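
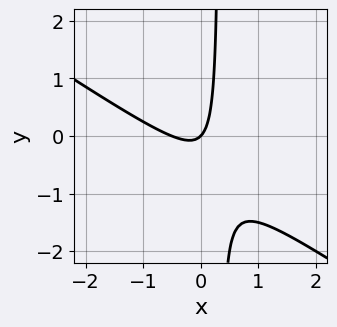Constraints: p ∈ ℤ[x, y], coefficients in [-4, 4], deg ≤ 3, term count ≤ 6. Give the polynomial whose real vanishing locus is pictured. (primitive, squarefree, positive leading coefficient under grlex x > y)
2*x^2 + 3*x*y + x - y

1. deg p = 2.
2. Against the integer gridlines: it meets the x-axis at x = 0 (among the integer gridlines); it meets the y-axis at y = 0 (among the integer gridlines).
3. Assembling these constraints gives the stated polynomial.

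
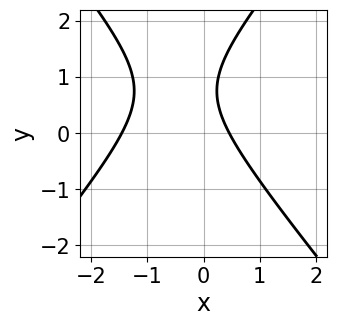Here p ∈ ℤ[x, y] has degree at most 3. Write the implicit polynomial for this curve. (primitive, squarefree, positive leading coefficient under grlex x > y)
1. Degree: a generic line meets the curve in up to 2 points, so deg p = 2.
2. Against the integer gridlines: no y-intercept at any integer in the box.
3. The integer polynomial consistent with all of this is the stated p.

3*x^2 - 2*y^2 + 3*x + 3*y - 2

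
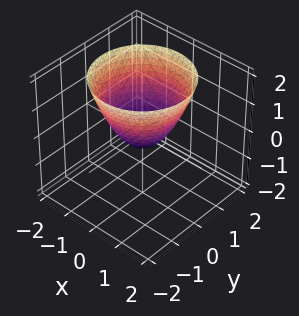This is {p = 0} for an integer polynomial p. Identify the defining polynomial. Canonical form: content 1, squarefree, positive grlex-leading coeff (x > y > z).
3*x^2 + 3*y^2 - 3*z - 1

deg p = 2. A generic line meets the surface in up to 2 points.
Symmetries: rotational symmetry about the z-axis ⇒ p depends on x, y only through x² + y².
From the axis intercepts and sections: a circular section at z = 0 has radius between 0 and 1.
The integer polynomial consistent with all of this is the stated p.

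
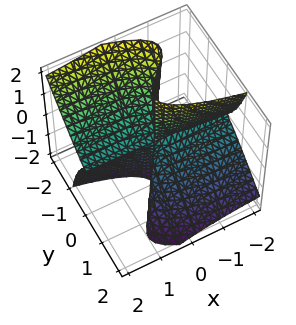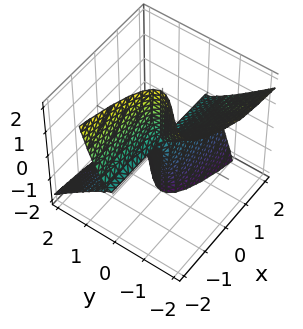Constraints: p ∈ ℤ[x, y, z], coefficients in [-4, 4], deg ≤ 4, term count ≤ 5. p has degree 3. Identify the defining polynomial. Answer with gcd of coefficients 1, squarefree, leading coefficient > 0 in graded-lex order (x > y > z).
First, degree: no degree-2 surface has this shape, so deg p = 3.
Next, from the visible intercepts: it crosses the y-axis at the gridline y = 0; the visible z-axis segment lies entirely on the surface.
Finally, putting this together gives p.

x*z^2 + 3*y^3 + 3*y^2*z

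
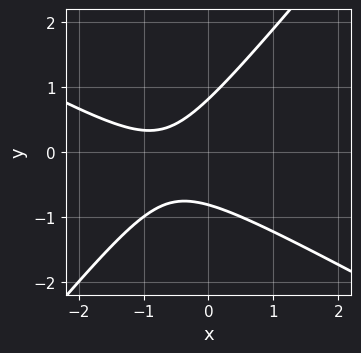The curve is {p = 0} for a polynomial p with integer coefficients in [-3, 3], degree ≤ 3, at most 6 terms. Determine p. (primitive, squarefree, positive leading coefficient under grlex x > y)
2*x^2 + 2*x*y - 3*y^2 + 3*x + 2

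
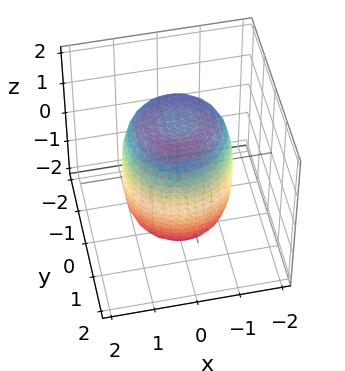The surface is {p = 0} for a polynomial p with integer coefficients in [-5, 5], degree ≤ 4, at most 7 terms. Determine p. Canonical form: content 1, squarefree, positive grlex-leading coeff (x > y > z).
1. deg p = 4. The shape is more complex than any degree-3 surface.
2. Symmetry: the z-axis is an axis of rotation, so x and y enter only as x² + y².
3. Checking where it meets the axes: a circular section at z = 1 has radius between 1 and 2.
4. These observations pin down the coefficients.

2*x^4 + 4*x^2*y^2 + 2*y^4 - 2*x^2 - 2*y^2 + z^2 - 2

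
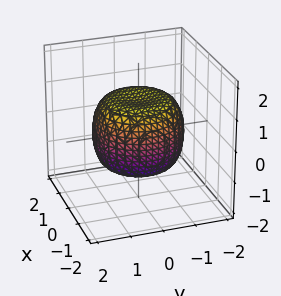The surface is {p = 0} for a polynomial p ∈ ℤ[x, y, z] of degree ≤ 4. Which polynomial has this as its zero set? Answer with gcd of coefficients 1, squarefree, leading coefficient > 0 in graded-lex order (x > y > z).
2*x^4 + 4*x^2*y^2 + 2*y^4 - 2*x^2 - 2*y^2 + 3*z^2 - 3

(a) deg p = 4.
(b) Symmetry: every cross-section ⟂ z is a circle, so x, y appear only via x² + y².
(c) Against the integer gridlines: the z-axis gridline crossings are at z ∈ {-1, 1}; a circular section at z = -1 has radius exactly 1.
(d) Solving for integer coefficients yields p as stated.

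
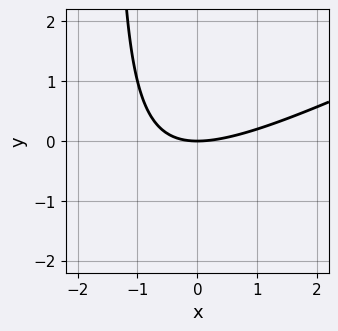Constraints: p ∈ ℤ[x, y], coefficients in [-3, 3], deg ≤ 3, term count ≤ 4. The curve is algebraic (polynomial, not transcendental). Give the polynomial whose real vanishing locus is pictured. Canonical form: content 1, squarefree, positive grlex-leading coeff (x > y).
Degree: a generic line meets the curve in up to 2 points, so deg p = 2.
Observable constraints: it crosses the x-axis at the gridline x = 0; it crosses the y-axis at the gridline y = 0.
The integer polynomial consistent with all of this is the stated p.

x^2 - 2*x*y - 3*y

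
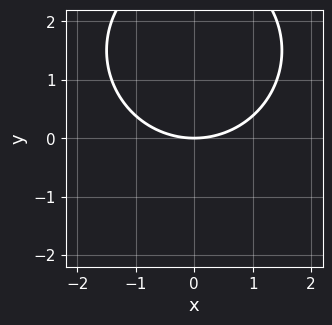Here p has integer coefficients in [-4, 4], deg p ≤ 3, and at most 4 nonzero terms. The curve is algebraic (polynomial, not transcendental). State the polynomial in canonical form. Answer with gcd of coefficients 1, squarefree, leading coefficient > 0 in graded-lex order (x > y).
x^2 + y^2 - 3*y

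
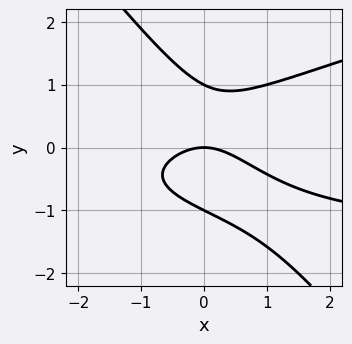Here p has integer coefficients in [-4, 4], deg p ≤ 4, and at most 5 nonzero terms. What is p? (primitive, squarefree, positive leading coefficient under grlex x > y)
deg p = 3. No degree-2 curve has this shape.
From the axis intercepts and sections: it crosses the x-axis at the gridline x = 0; the y-axis gridline crossings are at y ∈ {-1, 0, 1}.
The integer polynomial consistent with all of this is the stated p.

x^2*y - 3*x*y^2 - 3*y^3 + 2*x^2 + 3*y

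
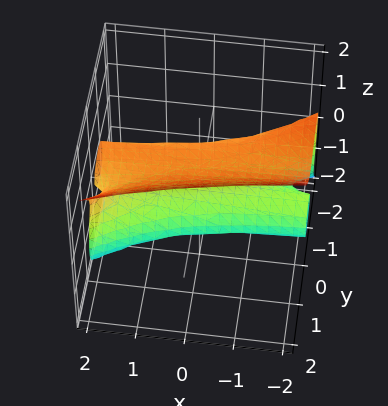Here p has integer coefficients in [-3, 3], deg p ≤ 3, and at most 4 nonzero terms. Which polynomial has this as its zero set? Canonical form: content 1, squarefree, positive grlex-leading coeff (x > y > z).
2*x*y^2 - 3*y^3 + 2*z^3 - 2*z

(a) Degree: the shape is more complex than any degree-2 surface, so deg p = 3.
(b) Checking where it meets the axes: the visible x-axis segment lies entirely on the surface; among the integer gridlines, it crosses the z-axis at z ∈ {-1, 0, 1}; it crosses the y-axis at the gridline y = 0.
(c) The integer polynomial consistent with all of this is the stated p.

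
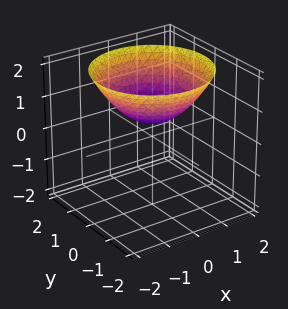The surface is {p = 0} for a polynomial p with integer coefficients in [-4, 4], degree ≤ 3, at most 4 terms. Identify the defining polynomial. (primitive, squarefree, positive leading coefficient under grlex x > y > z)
x^2 + y^2 - 2*z + 1

(a) The degree is 2 — no degree-1 surface has this shape.
(b) Symmetries: every cross-section ⟂ z is a circle, so x, y appear only via x² + y².
(c) From the visible intercepts: no x-intercept at any integer in the box; a circular section at z = 2 has radius between 1 and 2.
(d) Fitting integer coefficients to these (and the overall shape) gives p.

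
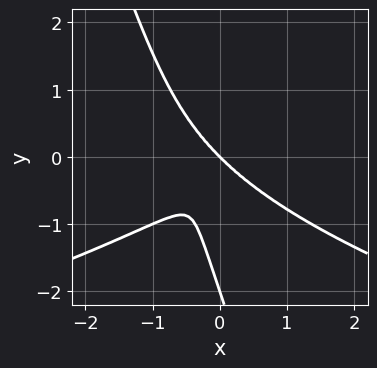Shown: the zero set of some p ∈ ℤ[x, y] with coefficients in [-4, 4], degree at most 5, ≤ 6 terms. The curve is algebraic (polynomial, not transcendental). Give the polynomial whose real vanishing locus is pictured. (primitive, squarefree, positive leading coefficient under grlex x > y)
3*x*y^3 + y^4 + 2*x^3 + 2*y^3

First, deg p = 4. A generic line meets the curve in up to 4 points.
Next, checking where it meets the axes: the y-axis gridline crossings are at y ∈ {-2, 0}; it meets the x-axis at x = 0 (among the integer gridlines).
Finally, these observations pin down the coefficients.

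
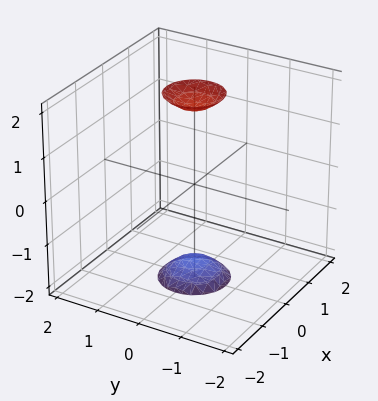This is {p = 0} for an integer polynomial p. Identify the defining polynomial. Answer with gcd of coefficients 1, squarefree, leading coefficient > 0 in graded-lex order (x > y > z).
(a) The picture has 2 separate pieces. Treating them together as one polynomial.
(b) deg p = 2. The shape is more complex than any degree-1 surface.
(c) Symmetry: the z-axis is an axis of rotation, so x and y enter only as x² + y².
(d) From the axis intercepts and sections: a circular section at z = 2 has radius between 0 and 1; it misses every integer gridline on the y-axis; no x-intercept at any integer in the box.
(e) Solving for integer coefficients yields p as stated.

3*x^2 + 3*y^2 - z^2 + 3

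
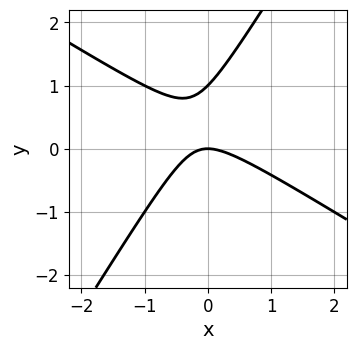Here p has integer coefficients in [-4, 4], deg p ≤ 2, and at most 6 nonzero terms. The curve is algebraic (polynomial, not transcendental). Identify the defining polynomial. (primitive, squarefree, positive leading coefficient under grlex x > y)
x^2 + x*y - y^2 + y

Degree: a generic line meets the curve in up to 2 points, so deg p = 2.
Against the integer gridlines: it meets the x-axis at x = 0 (among the integer gridlines); among the integer gridlines, it crosses the y-axis at y ∈ {0, 1}.
Matching integer coefficients to the picture gives p.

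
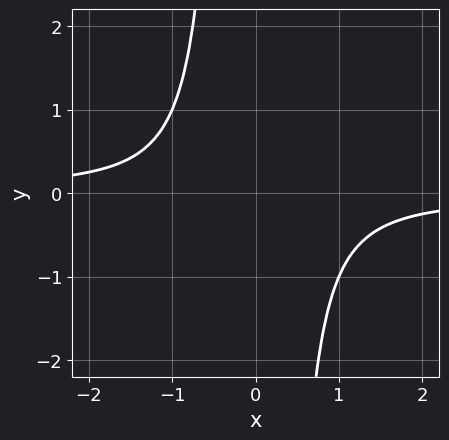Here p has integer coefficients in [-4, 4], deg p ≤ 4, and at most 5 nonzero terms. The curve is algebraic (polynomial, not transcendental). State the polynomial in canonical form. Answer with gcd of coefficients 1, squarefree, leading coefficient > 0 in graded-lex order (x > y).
3*x^3*y + x^2 + 2

First, the degree is 4 — no degree-3 curve has this shape.
Then, observable constraints: it misses every integer gridline on the x-axis; no y-intercept at any integer in the box.
Finally, fitting integer coefficients to these (and the overall shape) gives p.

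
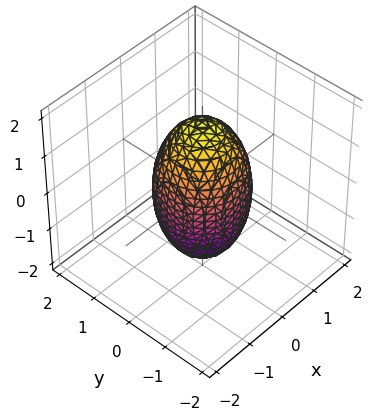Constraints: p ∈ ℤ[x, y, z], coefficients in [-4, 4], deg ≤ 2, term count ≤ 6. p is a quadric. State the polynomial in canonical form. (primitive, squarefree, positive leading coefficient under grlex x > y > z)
3*x^2 + 3*y^2 + z^2 - 3

1. deg p = 2.
2. Symmetry: the surface is invariant under rotation about z: p = q(x² + y², z); the z ↦ −z reflection is a symmetry, so z appears only in even powers.
3. From the axis intercepts and sections: a circular section at z = 1 has radius between 0 and 1; among the integer gridlines, it crosses the x-axis at x ∈ {-1, 1}; among the integer gridlines, it crosses the y-axis at y ∈ {-1, 1}.
4. Fitting integer coefficients to these (and the overall shape) gives p.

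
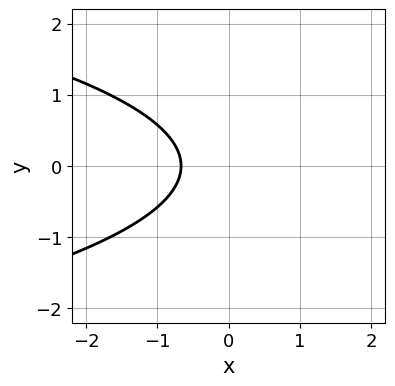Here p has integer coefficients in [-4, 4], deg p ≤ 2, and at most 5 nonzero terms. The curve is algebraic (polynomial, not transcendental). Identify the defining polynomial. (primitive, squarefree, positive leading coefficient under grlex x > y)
(a) deg p = 2.
(b) Symmetries: the y ↦ −y reflection is a symmetry, so y appears only in even powers.
(c) Checking where it meets the axes: no y-intercept at any integer in the box.
(d) Together with the visible shape, these determine p as stated.

3*y^2 + 3*x + 2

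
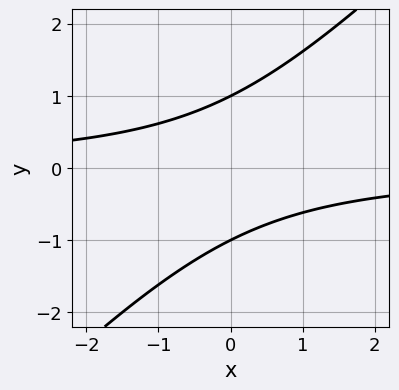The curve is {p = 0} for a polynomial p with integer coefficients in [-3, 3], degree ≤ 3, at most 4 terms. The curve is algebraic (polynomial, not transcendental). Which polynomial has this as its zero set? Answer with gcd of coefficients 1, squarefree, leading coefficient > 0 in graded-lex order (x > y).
x*y - y^2 + 1

deg p = 2.
Observable constraints: the y-axis gridline crossings are at y ∈ {-1, 1}; no x-intercept at any integer in the box.
Fitting integer coefficients to these (and the overall shape) gives p.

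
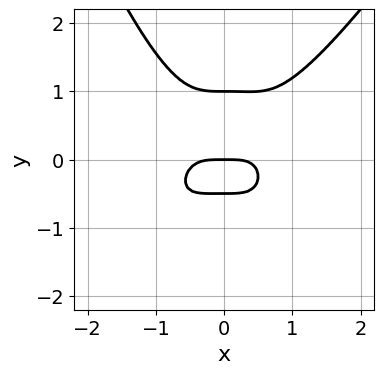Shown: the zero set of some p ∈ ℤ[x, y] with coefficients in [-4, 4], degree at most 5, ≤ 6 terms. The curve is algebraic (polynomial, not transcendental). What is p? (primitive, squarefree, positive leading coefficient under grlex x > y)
2*x^4 - x^3*y - 2*y^3 + y^2 + y

First, deg p = 4. No degree-3 curve has this shape.
Then, from the visible intercepts: it meets the x-axis at x = 0 (among the integer gridlines); the y-axis gridline crossings are at y ∈ {0, 1}.
Finally, the integer polynomial consistent with all of this is the stated p.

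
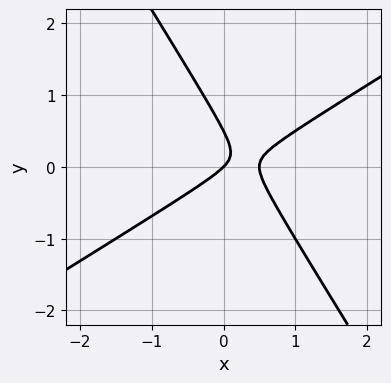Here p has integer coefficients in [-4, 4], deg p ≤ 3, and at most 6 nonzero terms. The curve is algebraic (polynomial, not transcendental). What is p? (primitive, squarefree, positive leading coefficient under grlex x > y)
2*x^2 - 2*x*y - 2*y^2 - x + y

The degree is 2 — no degree-1 curve has this shape.
Observable constraints: it meets the y-axis at y = 0 (among the integer gridlines); one x-axis crossing is at x = 0.
Matching integer coefficients to the picture gives p.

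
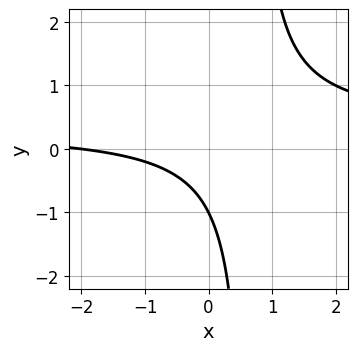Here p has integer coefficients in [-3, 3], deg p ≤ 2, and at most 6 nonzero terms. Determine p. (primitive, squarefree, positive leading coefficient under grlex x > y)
deg p = 2. A generic line meets the curve in up to 2 points.
Observable constraints: it meets the y-axis at y = -1 (among the integer gridlines); it meets the x-axis at x = -2 (among the integer gridlines).
Fitting integer coefficients to these (and the overall shape) gives p.

3*x*y - x - 2*y - 2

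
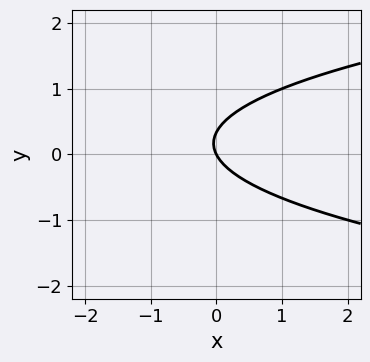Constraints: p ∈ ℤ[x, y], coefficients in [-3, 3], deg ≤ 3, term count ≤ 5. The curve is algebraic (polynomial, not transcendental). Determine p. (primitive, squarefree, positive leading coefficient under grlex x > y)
The degree is 2 — the shape is more complex than any degree-1 curve.
Observable constraints: one x-axis crossing is at x = 0; it meets the y-axis at y = 0 (among the integer gridlines).
Assembling these constraints gives the stated polynomial.

3*y^2 - 2*x - y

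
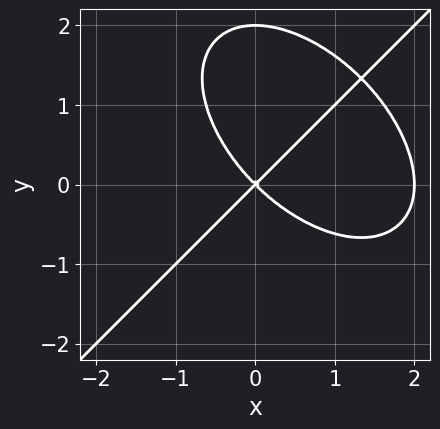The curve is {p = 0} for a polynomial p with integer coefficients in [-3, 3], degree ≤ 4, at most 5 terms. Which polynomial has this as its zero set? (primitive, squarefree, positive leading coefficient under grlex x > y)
First, deg p = 3. The shape is more complex than any degree-2 curve.
Next, from the axis intercepts and sections: the y-axis gridline crossings are at y ∈ {0, 2}; among the integer gridlines, it crosses the x-axis at x ∈ {0, 2}.
Finally, the integer polynomial consistent with all of this is the stated p.

x^3 - y^3 - 2*x^2 + 2*y^2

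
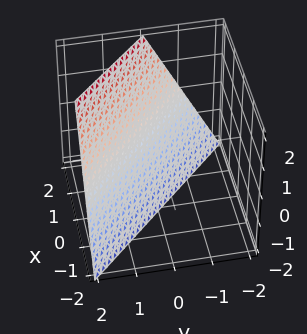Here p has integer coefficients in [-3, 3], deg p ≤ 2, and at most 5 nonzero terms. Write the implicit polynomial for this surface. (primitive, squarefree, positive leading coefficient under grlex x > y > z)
2*x + 2*y - z - 2

The degree is 1 — the surface is flat (a plane).
Checking where it meets the axes: it crosses the y-axis at the gridline y = 1; it crosses the z-axis at the gridline z = -2; one x-axis crossing is at x = 1.
These observations pin down the coefficients.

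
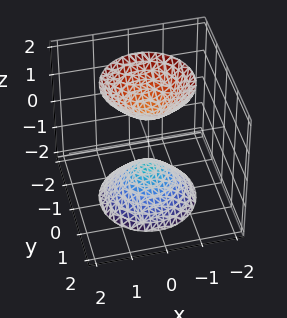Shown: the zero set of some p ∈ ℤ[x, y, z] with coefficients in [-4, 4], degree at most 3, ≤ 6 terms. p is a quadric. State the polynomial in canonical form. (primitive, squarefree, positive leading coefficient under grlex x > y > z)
The picture has 2 separate pieces.
deg p = 2.
Symmetries: it's symmetric under z → −z, forcing even powers of z; the z-axis is an axis of rotation, so x and y enter only as x² + y².
From the axis intercepts and sections: it misses every integer gridline on the x-axis; the z-axis gridline crossings are at z ∈ {-1, 1}; the surface avoids every integer y-axis point in the box.
Fitting integer coefficients to these (and the overall shape) gives p.

2*x^2 + 2*y^2 - z^2 + 1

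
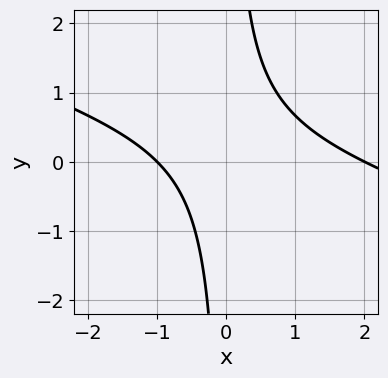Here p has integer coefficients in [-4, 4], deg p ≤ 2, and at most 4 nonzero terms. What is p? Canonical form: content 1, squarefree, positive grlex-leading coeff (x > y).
x^2 + 3*x*y - x - 2

1. Degree: a generic line meets the curve in up to 2 points, so deg p = 2.
2. From the axis intercepts and sections: among the integer gridlines, it crosses the x-axis at x ∈ {-1, 2}; it misses every integer gridline on the y-axis.
3. These observations pin down the coefficients.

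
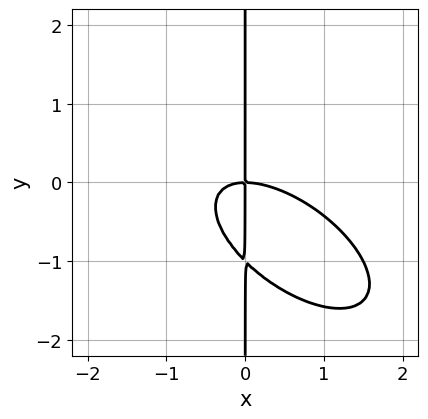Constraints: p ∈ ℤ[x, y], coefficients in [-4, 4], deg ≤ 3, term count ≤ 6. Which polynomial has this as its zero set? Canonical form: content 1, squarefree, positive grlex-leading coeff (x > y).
2*x^3 + 3*x^2*y + 3*x*y^2 + 3*x*y

First, the degree is 3 — no degree-2 curve has this shape.
Then, reading off the gridlines: it crosses the x-axis at the gridline x = 0; every point of the y-axis in the box is on the curve.
Finally, matching integer coefficients to the picture gives p.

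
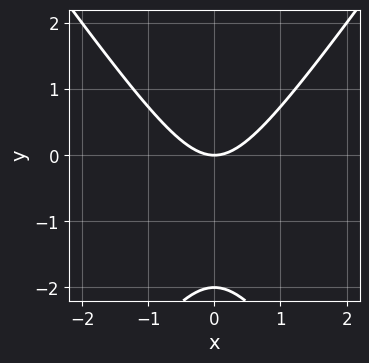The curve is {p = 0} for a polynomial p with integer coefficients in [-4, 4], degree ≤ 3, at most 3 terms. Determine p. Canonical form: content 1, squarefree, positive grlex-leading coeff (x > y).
Degree: a generic line meets the curve in up to 2 points, so deg p = 2.
Symmetries: the x ↦ −x reflection is a symmetry, so x appears only in even powers.
From the visible intercepts: the y-axis gridline crossings are at y ∈ {-2, 0}; it crosses the x-axis at the gridline x = 0.
Solving for integer coefficients yields p as stated.

2*x^2 - y^2 - 2*y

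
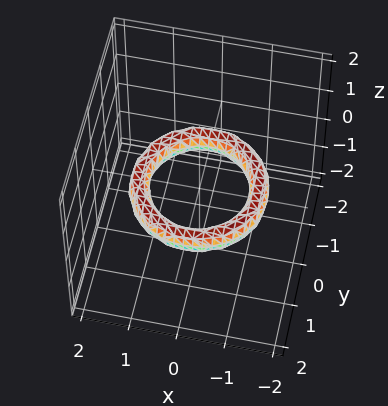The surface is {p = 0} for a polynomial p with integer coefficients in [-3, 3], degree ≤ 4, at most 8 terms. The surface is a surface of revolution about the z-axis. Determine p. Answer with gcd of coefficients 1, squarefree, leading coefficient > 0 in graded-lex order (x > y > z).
(a) deg p = 4.
(b) Symmetries: rotational symmetry about the z-axis ⇒ p depends on x, y only through x² + y².
(c) Against the integer gridlines: the x-axis gridline crossings are at x ∈ {-1, 1}; the surface avoids every integer z-axis point in the box; a circular section at z = 0 has radius exactly 1.
(d) The integer polynomial consistent with all of this is the stated p.

x^4 + 2*x^2*y^2 + y^4 - 3*x^2 - 3*y^2 + 3*z^2 + 2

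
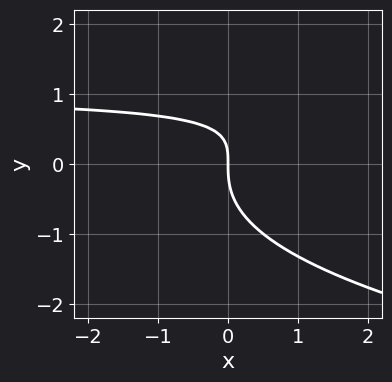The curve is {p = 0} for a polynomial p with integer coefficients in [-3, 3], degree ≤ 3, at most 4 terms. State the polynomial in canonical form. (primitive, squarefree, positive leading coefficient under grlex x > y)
The degree is 3 — a generic line meets the curve in up to 3 points.
Against the integer gridlines: one y-axis crossing is at y = 0; one x-axis crossing is at x = 0.
Fitting integer coefficients to these (and the overall shape) gives p.

y^3 - x*y + x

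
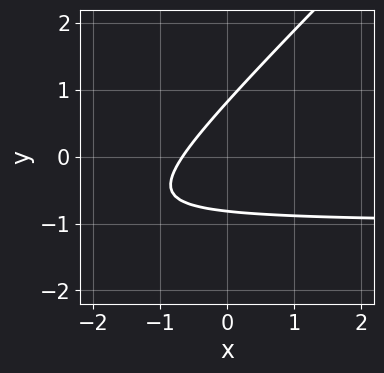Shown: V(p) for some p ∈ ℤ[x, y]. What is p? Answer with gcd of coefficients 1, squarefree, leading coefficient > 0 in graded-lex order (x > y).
(a) Degree: the shape is more complex than any degree-1 curve, so deg p = 2.
(b) Matching integer coefficients to the picture gives p.

3*x*y - 3*y^2 + 3*x + 2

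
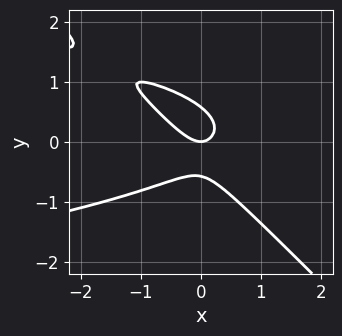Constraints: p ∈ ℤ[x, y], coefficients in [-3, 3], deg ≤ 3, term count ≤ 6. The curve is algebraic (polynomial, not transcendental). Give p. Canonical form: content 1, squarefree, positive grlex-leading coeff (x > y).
3*x*y^2 + 3*y^3 + 2*x^2 + x*y - y

1. deg p = 3. A generic line meets the curve in up to 3 points.
2. Observable constraints: it crosses the x-axis at the gridline x = 0; it crosses the y-axis at the gridline y = 0.
3. Matching integer coefficients to the picture gives p.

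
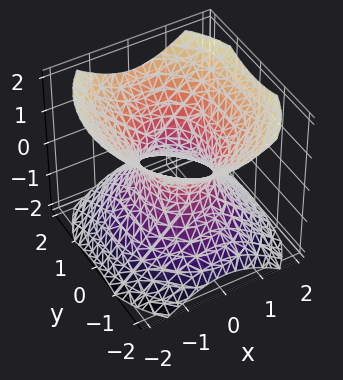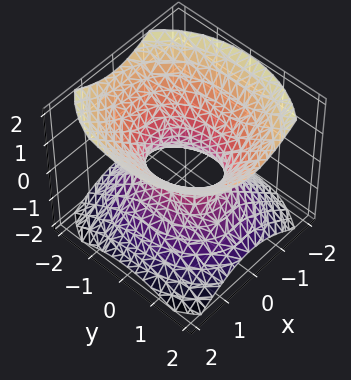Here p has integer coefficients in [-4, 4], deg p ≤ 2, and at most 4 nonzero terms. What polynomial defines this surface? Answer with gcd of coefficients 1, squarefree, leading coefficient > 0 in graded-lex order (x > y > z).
3*x^2 + 2*y^2 - 3*z^2 - 2

1. deg p = 2.
2. Symmetries: the y ↦ −y reflection is a symmetry, so y appears only in even powers; the x ↦ −x reflection is a symmetry, so x appears only in even powers; it's symmetric under z → −z, forcing even powers of z.
3. Reading off the gridlines: the y-axis gridline crossings are at y ∈ {-1, 1}; the surface avoids every integer z-axis point in the box.
4. Assembling these constraints gives the stated polynomial.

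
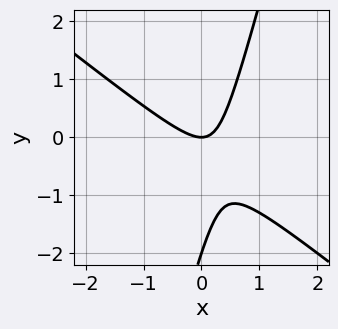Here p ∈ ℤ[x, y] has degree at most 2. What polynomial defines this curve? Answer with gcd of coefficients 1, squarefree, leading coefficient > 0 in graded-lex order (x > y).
3*x^2 + 3*x*y - y^2 - 2*y

(a) deg p = 2. A generic line meets the curve in up to 2 points.
(b) Against the integer gridlines: it crosses the x-axis at the gridline x = 0; among the integer gridlines, it crosses the y-axis at y ∈ {-2, 0}.
(c) Matching integer coefficients to the picture gives p.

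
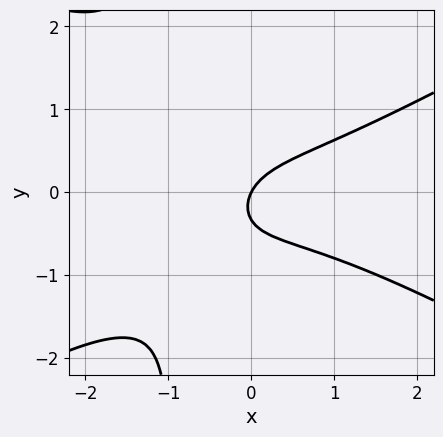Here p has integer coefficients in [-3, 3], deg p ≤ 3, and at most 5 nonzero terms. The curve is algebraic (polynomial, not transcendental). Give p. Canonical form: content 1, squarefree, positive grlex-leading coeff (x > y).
x^3 - 3*x*y^2 - 3*y^2 + 2*x - y

1. The degree is 3 — no degree-2 curve has this shape.
2. From the visible intercepts: it meets the x-axis at x = 0 (among the integer gridlines); one y-axis crossing is at y = 0.
3. Fitting integer coefficients to these (and the overall shape) gives p.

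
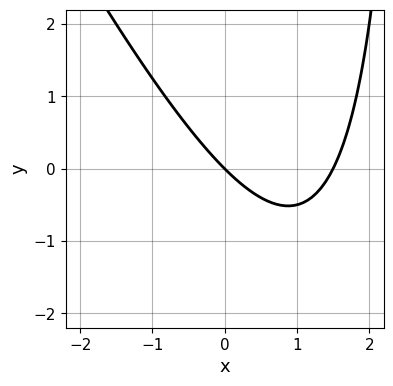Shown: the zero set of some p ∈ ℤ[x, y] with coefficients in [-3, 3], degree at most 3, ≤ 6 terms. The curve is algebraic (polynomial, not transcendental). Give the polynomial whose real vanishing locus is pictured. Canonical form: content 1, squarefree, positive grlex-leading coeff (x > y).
2*x^2 + x*y - 3*x - 3*y

(a) deg p = 2.
(b) Reading off the gridlines: it crosses the x-axis at the gridline x = 0; one y-axis crossing is at y = 0.
(c) Assembling these constraints gives the stated polynomial.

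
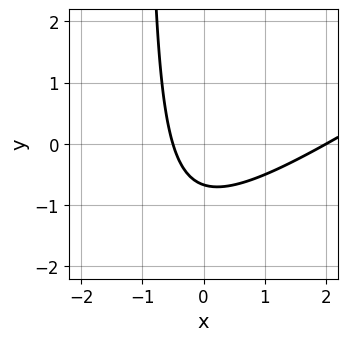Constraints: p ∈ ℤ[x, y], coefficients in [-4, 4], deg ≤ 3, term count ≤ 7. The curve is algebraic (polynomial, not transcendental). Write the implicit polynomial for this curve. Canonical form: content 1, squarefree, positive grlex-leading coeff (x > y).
2*x^2 - 3*x*y - 3*x - 3*y - 2

The degree is 2 — the shape is more complex than any degree-1 curve.
From the visible intercepts: one x-axis crossing is at x = 2.
Assembling these constraints gives the stated polynomial.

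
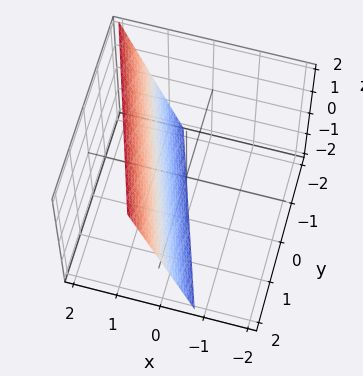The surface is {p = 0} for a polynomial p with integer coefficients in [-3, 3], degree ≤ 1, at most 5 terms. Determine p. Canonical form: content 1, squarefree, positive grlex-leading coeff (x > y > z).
3*x + y - z - 2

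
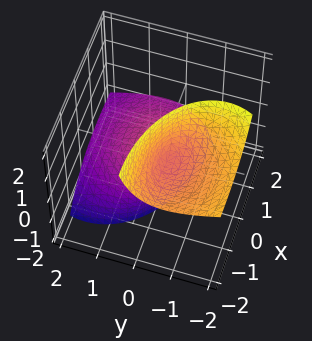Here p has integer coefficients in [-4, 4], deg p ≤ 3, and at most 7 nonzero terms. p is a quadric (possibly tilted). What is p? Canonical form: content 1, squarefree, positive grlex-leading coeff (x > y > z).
x^2 + 2*x*z + 2*y^2 + 3*y*z + z

First, I count 2 distinct pieces.
Then, the degree is 2 — a generic line meets the surface in up to 2 points.
Then, against the integer gridlines: it meets the y-axis at y = 0 (among the integer gridlines); one x-axis crossing is at x = 0.
Finally, putting this together gives p.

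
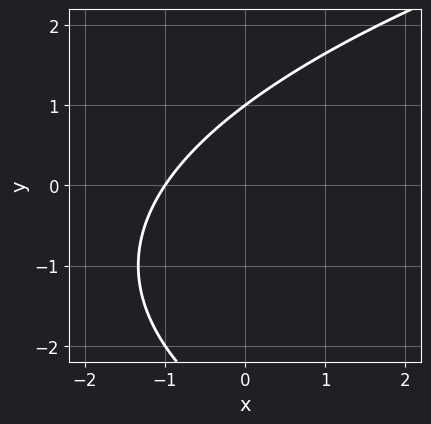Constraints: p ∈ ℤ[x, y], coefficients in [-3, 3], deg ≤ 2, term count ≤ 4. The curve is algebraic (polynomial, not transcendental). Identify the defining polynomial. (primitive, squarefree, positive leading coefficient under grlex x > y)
y^2 - 3*x + 2*y - 3

(a) Degree: a generic line meets the curve in up to 2 points, so deg p = 2.
(b) Observable constraints: it crosses the x-axis at the gridline x = -1; it crosses the y-axis at the gridline y = 1.
(c) These observations pin down the coefficients.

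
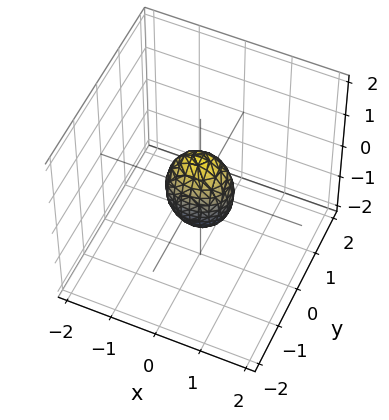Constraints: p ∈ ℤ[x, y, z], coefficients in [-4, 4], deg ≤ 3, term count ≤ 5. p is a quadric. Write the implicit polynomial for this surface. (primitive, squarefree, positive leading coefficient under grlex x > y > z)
(a) The degree is 2 — a closed, bounded, convex surface; a quadric.
(b) Symmetries: mirror symmetry y ↦ −y ⇒ only even powers of y; it's symmetric under x → −x, forcing even powers of x; mirror symmetry z ↦ −z ⇒ only even powers of z.
(c) Observable constraints: among the integer gridlines, it crosses the z-axis at z ∈ {-1, 1}.
(d) Solving for integer coefficients yields p as stated.

2*x^2 + 3*y^2 + z^2 - 1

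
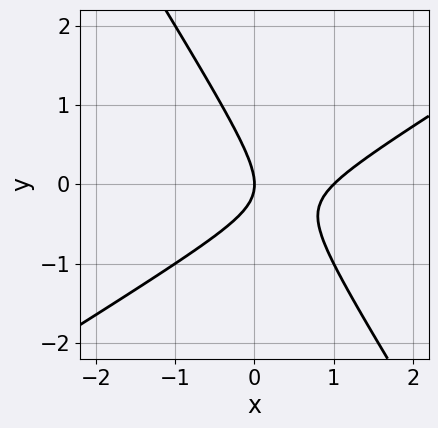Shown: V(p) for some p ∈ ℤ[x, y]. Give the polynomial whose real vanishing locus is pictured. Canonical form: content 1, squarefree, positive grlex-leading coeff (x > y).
x^2 - x*y - y^2 - x

Degree: the shape is more complex than any degree-1 curve, so deg p = 2.
From the axis intercepts and sections: one y-axis crossing is at y = 0; among the integer gridlines, it crosses the x-axis at x ∈ {0, 1}.
Together with the visible shape, these determine p as stated.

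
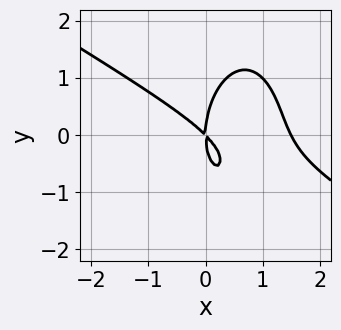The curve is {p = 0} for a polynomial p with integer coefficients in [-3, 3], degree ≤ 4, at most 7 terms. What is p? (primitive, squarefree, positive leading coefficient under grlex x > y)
2*x^3 + 3*x^2*y + y^3 - 3*x^2 - 3*x*y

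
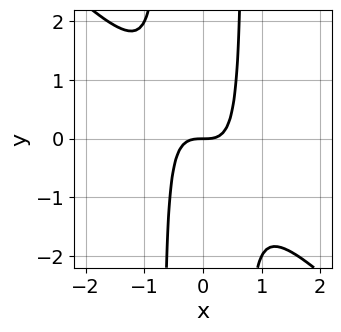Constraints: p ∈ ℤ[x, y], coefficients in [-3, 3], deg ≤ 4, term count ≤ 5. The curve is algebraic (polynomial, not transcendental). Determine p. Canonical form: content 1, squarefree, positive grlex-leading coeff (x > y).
(a) The degree is 3 — no degree-2 curve has this shape.
(b) Observable constraints: one x-axis crossing is at x = 0; it meets the y-axis at y = 0 (among the integer gridlines).
(c) Together with the visible shape, these determine p as stated.

2*x^3 + 2*x^2*y - y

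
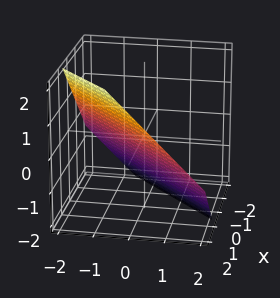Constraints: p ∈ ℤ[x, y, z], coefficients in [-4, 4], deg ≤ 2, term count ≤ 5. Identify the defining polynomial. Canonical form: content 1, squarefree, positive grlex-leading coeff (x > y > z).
3*x - 3*y - 3*z - 2

1. deg p = 1. Every cross-section is a straight line — this is a plane.
2. The integer polynomial consistent with all of this is the stated p.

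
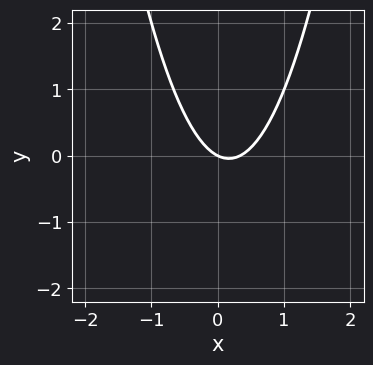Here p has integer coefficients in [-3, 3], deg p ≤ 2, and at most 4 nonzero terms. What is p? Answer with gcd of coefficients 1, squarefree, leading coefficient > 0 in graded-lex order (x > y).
First, the degree is 2 — the shape is more complex than any degree-1 curve.
Next, observable constraints: it meets the y-axis at y = 0 (among the integer gridlines); it meets the x-axis at x = 0 (among the integer gridlines).
Finally, together with the visible shape, these determine p as stated.

3*x^2 - x - 2*y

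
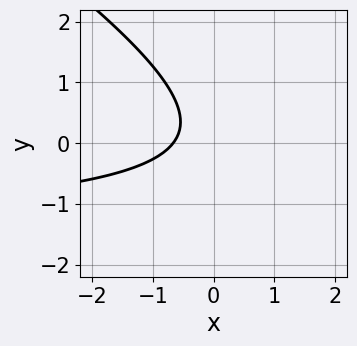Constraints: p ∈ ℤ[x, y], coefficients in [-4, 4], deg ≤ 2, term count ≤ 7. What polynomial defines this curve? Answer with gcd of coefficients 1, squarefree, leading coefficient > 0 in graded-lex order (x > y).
(a) deg p = 2.
(b) From the axis intercepts and sections: it misses every integer gridline on the y-axis.
(c) These observations pin down the coefficients.

2*x*y + 3*y^2 + 3*x - y + 2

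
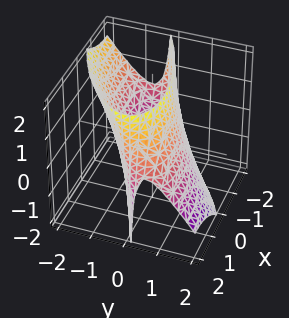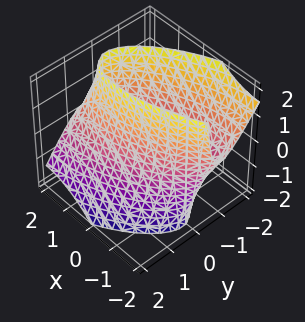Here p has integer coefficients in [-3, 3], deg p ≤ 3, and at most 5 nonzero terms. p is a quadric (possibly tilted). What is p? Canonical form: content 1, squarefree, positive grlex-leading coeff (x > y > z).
x^2 - 2*x*y + 3*y^2 + 2*y*z - 3

1. deg p = 2.
2. Checking where it meets the axes: the surface avoids every integer z-axis point in the box; the y-axis gridline crossings are at y ∈ {-1, 1}.
3. Solving for integer coefficients yields p as stated.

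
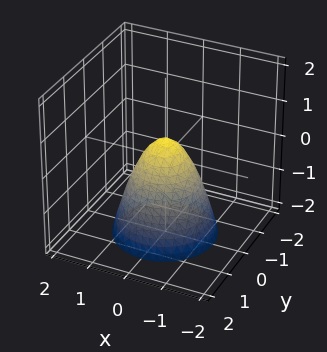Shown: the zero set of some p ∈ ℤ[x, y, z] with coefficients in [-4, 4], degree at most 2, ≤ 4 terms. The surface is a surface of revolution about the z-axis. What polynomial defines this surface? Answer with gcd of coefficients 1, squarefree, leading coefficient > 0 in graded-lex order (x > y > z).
(a) Degree: a generic line meets the surface in up to 2 points, so deg p = 2.
(b) Symmetries: rotational symmetry about the z-axis ⇒ p depends on x, y only through x² + y².
(c) Checking where it meets the axes: a circular section at z = -2 has radius between 1 and 2.
(d) Fitting integer coefficients to these (and the overall shape) gives p.

3*x^2 + 3*y^2 + 2*z - 1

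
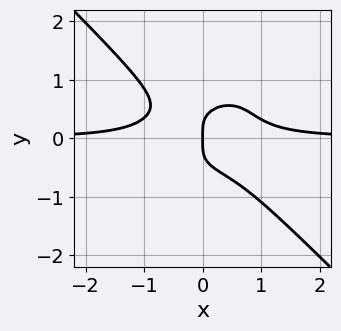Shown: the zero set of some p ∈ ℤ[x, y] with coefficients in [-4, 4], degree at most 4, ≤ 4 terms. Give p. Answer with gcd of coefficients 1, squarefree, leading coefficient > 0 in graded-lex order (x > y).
(a) The degree is 4 — no degree-3 curve has this shape.
(b) Checking where it meets the axes: one x-axis crossing is at x = 0; one y-axis crossing is at y = 0.
(c) Assembling these constraints gives the stated polynomial.

3*x^3*y + 3*y^4 - x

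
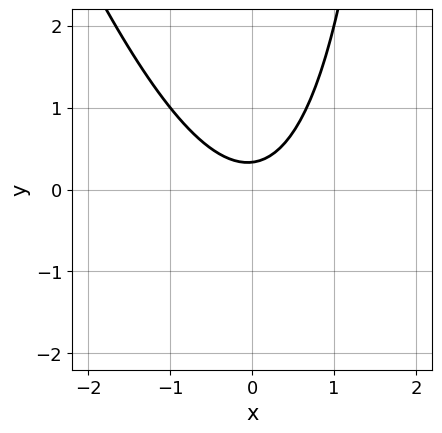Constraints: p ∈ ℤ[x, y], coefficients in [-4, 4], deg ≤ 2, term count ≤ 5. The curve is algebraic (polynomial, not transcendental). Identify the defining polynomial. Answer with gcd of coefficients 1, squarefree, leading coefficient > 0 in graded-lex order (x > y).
3*x^2 + x*y - 3*y + 1

1. deg p = 2. No degree-1 curve has this shape.
2. Observable constraints: it misses every integer gridline on the x-axis.
3. The integer polynomial consistent with all of this is the stated p.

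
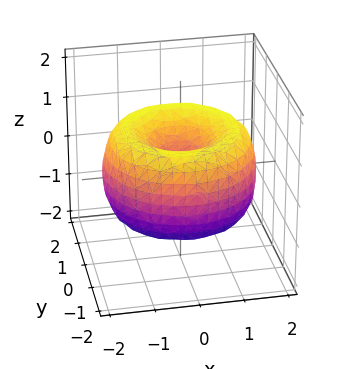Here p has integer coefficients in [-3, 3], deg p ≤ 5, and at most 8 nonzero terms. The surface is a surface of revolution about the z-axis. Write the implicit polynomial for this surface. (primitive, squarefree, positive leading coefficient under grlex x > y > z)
(a) Degree: a generic line meets the surface in up to 4 points, so deg p = 4.
(b) Symmetries: the z-axis is an axis of rotation, so x and y enter only as x² + y².
(c) From the visible intercepts: it crosses the x-axis at the gridline x = 0; it crosses the z-axis at the gridline z = 0; a circular section at z = -1 has radius exactly 1.
(d) The integer polynomial consistent with all of this is the stated p.

x^4 + 2*x^2*y^2 + y^4 - 3*x^2 - 3*y^2 + 2*z^2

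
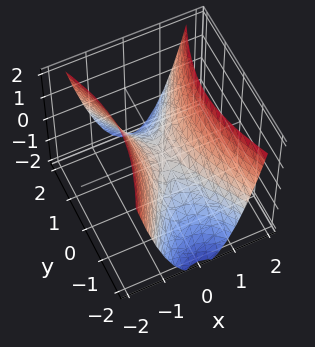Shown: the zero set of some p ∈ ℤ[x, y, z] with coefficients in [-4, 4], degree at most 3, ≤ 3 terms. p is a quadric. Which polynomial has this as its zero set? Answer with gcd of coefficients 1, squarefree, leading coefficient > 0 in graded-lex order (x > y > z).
(a) Degree: a hyperbolic paraboloid; a quadric, so deg p = 2.
(b) Symmetries: the x ↦ −x reflection is a symmetry, so x appears only in even powers; mirror symmetry y ↦ −y ⇒ only even powers of y.
(c) Reading off the gridlines: it crosses the z-axis at the gridline z = 0; it crosses the y-axis at the gridline y = 0; one x-axis crossing is at x = 0.
(d) Fitting integer coefficients to these (and the overall shape) gives p.

3*x^2 - y^2 - 2*z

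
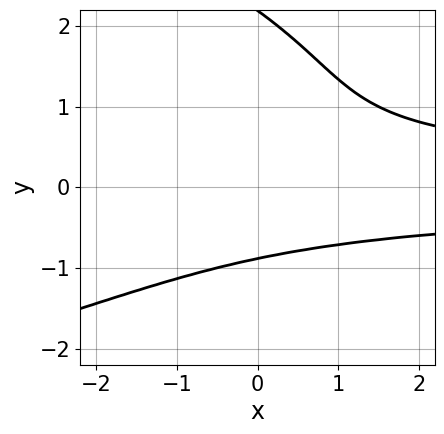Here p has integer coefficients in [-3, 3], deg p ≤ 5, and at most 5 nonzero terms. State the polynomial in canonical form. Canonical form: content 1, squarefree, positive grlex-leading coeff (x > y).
1. Degree: the shape is more complex than any degree-3 curve, so deg p = 4.
2. From the visible intercepts: the curve avoids every integer x-axis point in the box.
3. Solving for integer coefficients yields p as stated.

y^4 + 2*x*y^2 - 2*y^3 - 2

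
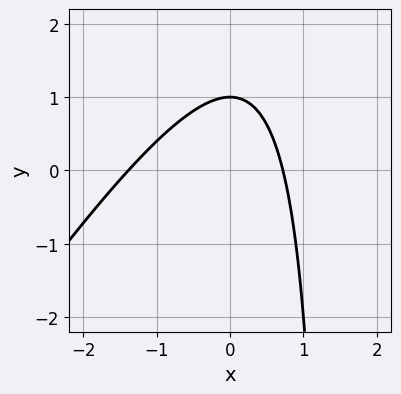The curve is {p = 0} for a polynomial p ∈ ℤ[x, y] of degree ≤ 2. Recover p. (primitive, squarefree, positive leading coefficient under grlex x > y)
First, degree: a generic line meets the curve in up to 2 points, so deg p = 2.
Next, against the integer gridlines: one y-axis crossing is at y = 1.
Finally, putting this together gives p.

3*x^2 - 2*x*y + 2*x + 3*y - 3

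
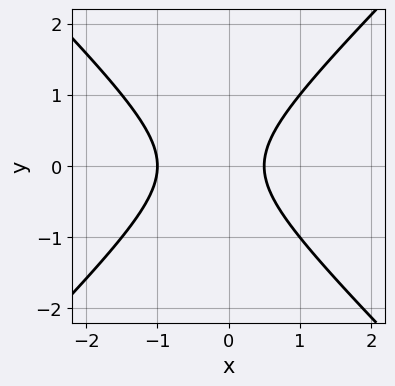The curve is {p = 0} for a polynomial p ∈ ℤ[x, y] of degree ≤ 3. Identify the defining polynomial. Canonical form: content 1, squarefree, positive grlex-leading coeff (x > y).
2*x^2 - 2*y^2 + x - 1

1. deg p = 2. A generic line meets the curve in up to 2 points.
2. Symmetries: it's symmetric under y → −y, forcing even powers of y.
3. Checking where it meets the axes: it crosses the x-axis at the gridline x = -1; it misses every integer gridline on the y-axis.
4. These observations pin down the coefficients.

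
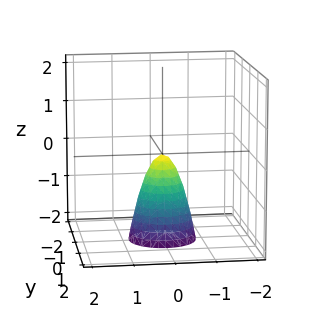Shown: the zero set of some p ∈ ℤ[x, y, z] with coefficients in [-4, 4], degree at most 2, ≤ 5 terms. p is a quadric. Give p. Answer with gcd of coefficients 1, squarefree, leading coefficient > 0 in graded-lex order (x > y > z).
3*x^2 + 3*y^2 + z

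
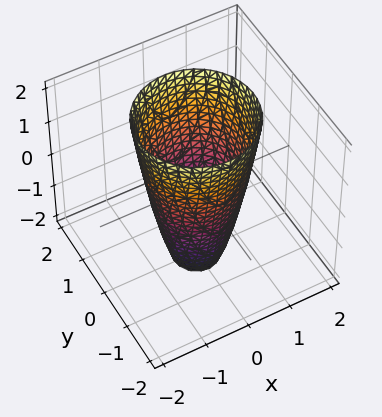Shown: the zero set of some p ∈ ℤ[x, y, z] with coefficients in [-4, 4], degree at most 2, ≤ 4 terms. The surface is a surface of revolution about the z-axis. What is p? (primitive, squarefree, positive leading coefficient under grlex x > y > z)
3*x^2 + 3*y^2 - z - 3

(a) deg p = 2. The shape is more complex than any degree-1 surface.
(b) Symmetry: the z-axis is an axis of rotation, so x and y enter only as x² + y².
(c) Reading off the gridlines: a circular section at z = -1 has radius between 0 and 1; among the integer gridlines, it crosses the x-axis at x ∈ {-1, 1}; the surface avoids every integer z-axis point in the box; the y-axis gridline crossings are at y ∈ {-1, 1}.
(d) Putting this together gives p.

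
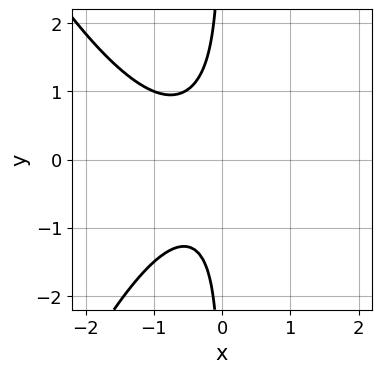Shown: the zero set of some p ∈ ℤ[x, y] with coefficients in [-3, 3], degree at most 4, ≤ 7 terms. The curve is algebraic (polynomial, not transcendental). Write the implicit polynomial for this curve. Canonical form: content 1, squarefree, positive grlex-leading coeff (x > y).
(a) The degree is 4 — the shape is more complex than any degree-3 curve.
(b) Checking where it meets the axes: no x-intercept at any integer in the box; it misses every integer gridline on the y-axis.
(c) Matching integer coefficients to the picture gives p.

x^4 - x^2*y + 2*x*y^2 + x^2 + 1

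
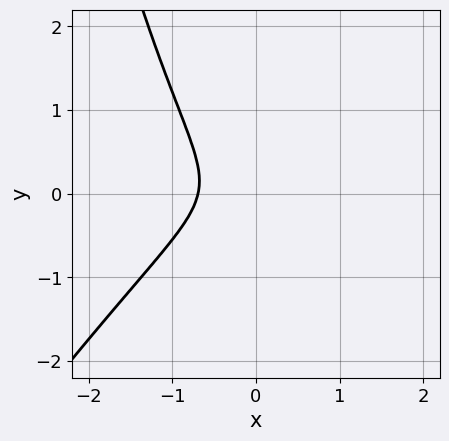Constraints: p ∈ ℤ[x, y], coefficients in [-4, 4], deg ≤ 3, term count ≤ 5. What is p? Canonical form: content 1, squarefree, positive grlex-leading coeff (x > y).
3*x^3 - 2*x^2*y + 3*y^2 + 1

1. deg p = 3. The shape is more complex than any degree-2 curve.
2. From the visible intercepts: the curve avoids every integer y-axis point in the box.
3. Matching integer coefficients to the picture gives p.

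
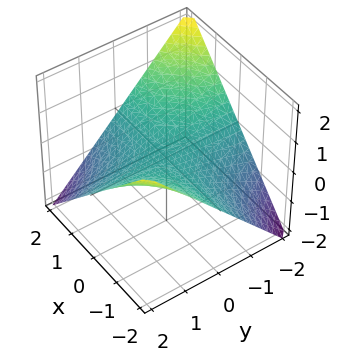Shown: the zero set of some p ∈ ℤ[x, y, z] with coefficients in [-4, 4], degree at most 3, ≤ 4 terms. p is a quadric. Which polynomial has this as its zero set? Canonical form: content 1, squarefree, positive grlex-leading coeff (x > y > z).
(a) deg p = 2.
(b) From the axis intercepts and sections: the visible y-axis segment lies entirely on the surface; it meets the z-axis at z = 0 (among the integer gridlines).
(c) These observations pin down the coefficients.

x*y + 2*z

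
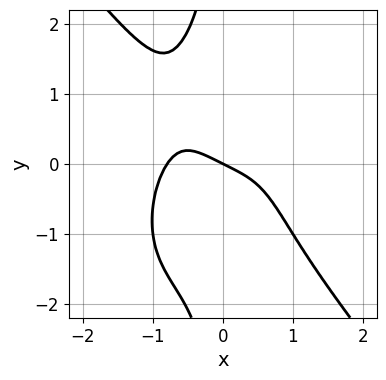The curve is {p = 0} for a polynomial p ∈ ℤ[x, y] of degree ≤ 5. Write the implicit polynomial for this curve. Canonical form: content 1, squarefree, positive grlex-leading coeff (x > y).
2*x^4 + x*y^3 + x + 2*y

First, the degree is 4 — a generic line meets the curve in up to 4 points.
Next, against the integer gridlines: it meets the y-axis at y = 0 (among the integer gridlines); it meets the x-axis at x = 0 (among the integer gridlines).
Finally, together with the visible shape, these determine p as stated.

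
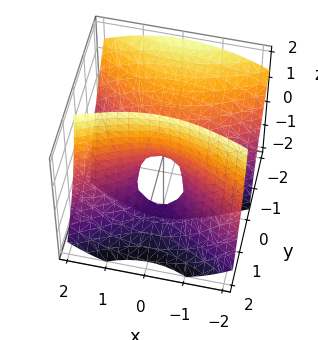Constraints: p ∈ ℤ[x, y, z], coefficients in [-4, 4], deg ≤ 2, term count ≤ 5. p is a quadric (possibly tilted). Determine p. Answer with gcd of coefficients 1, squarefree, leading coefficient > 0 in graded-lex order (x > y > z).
x^2 - 3*y^2 - 3*y*z + z

First, degree: a generic line meets the surface in up to 2 points, so deg p = 2.
Then, from the visible intercepts: one y-axis crossing is at y = 0; one z-axis crossing is at z = 0; it crosses the x-axis at the gridline x = 0.
Finally, fitting integer coefficients to these (and the overall shape) gives p.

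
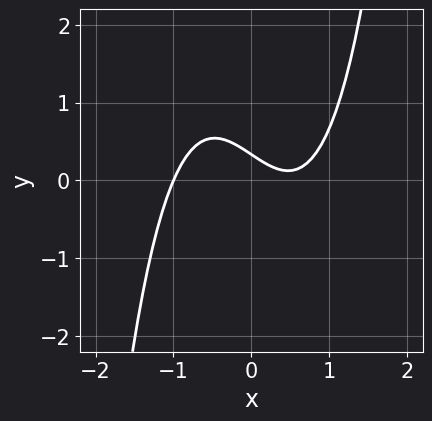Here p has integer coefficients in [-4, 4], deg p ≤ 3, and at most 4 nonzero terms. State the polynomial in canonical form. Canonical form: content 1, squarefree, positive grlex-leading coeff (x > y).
3*x^3 - 2*x - 3*y + 1

First, degree: no degree-2 curve has this shape, so deg p = 3.
Next, reading off the gridlines: it crosses the x-axis at the gridline x = -1.
Finally, together with the visible shape, these determine p as stated.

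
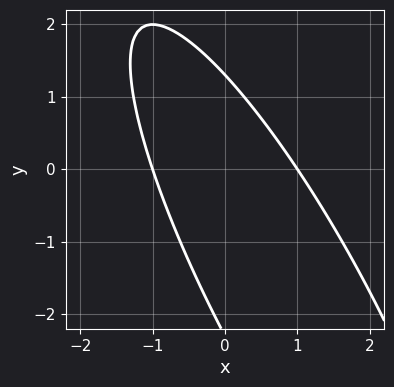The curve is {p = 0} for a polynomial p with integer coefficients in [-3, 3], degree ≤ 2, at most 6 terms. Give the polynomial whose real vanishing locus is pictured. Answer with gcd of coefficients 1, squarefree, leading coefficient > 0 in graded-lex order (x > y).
3*x^2 + 3*x*y + y^2 + y - 3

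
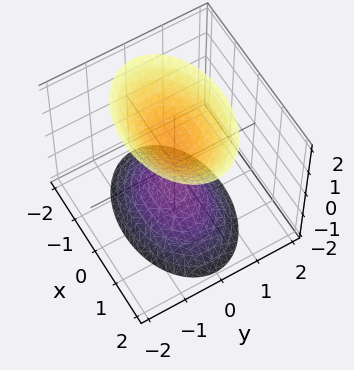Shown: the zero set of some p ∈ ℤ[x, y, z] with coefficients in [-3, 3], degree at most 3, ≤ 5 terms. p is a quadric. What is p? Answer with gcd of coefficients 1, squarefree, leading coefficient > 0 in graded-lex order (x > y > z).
x^2 + 2*y^2 - z^2 + 1

(a) There are 2 components. Treating them together as one polynomial.
(b) The degree is 2 — two separate bowl-shaped sheets opening away from each other; a quadric.
(c) Symmetries: it's symmetric under y → −y, forcing even powers of y; the x ↦ −x reflection is a symmetry, so x appears only in even powers; mirror symmetry z ↦ −z ⇒ only even powers of z.
(d) Checking where it meets the axes: it misses every integer gridline on the x-axis; the surface avoids every integer y-axis point in the box; the z-axis gridline crossings are at z ∈ {-1, 1}.
(e) Assembling these constraints gives the stated polynomial.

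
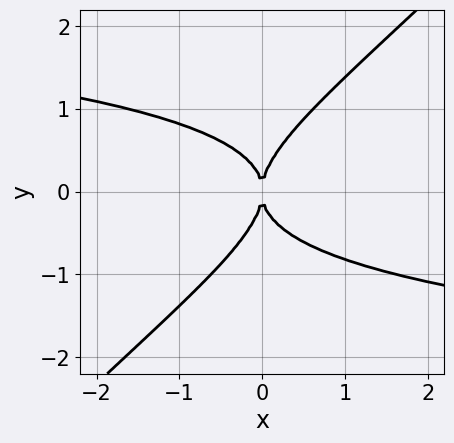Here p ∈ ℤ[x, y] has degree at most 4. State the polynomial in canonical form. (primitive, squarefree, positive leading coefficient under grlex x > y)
x*y^3 - y^4 + x^2

deg p = 4.
Reading off the gridlines: it meets the y-axis at y = 0 (among the integer gridlines); it meets the x-axis at x = 0 (among the integer gridlines).
The integer polynomial consistent with all of this is the stated p.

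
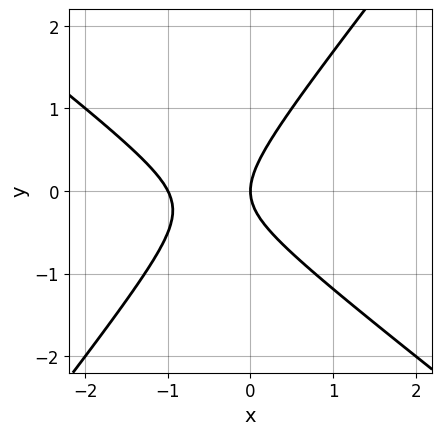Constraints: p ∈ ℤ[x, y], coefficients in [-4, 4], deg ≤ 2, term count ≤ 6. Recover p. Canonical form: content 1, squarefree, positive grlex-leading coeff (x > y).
Degree: no degree-1 curve has this shape, so deg p = 2.
From the visible intercepts: one y-axis crossing is at y = 0; among the integer gridlines, it crosses the x-axis at x ∈ {-1, 0}.
Putting this together gives p.

2*x^2 + x*y - 2*y^2 + 2*x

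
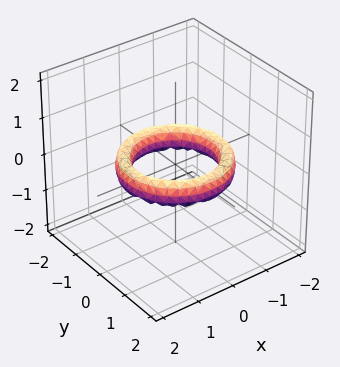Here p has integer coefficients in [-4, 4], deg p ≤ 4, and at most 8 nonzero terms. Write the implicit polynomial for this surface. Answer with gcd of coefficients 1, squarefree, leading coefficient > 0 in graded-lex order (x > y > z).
x^4 + 2*x^2*y^2 + y^4 - 3*x^2 - 3*y^2 + 2*z^2 + 2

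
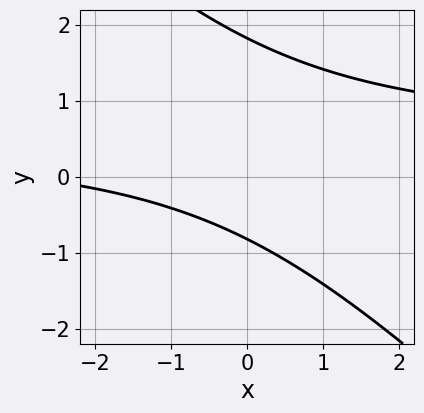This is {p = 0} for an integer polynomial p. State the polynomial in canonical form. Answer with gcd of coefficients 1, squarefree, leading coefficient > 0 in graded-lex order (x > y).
(a) Degree: the shape is more complex than any degree-1 curve, so deg p = 2.
(b) From the visible intercepts: it misses every integer gridline on the x-axis.
(c) These observations pin down the coefficients.

2*x*y + 2*y^2 - x - 2*y - 3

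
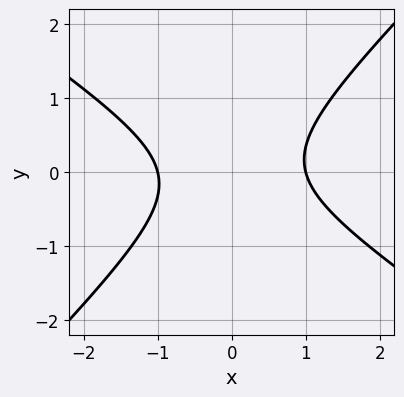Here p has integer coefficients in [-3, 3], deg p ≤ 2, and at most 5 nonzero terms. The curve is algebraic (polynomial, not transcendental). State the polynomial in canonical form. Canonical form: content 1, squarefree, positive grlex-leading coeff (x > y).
deg p = 2. The shape is more complex than any degree-1 curve.
Against the integer gridlines: it misses every integer gridline on the y-axis; the x-axis gridline crossings are at x ∈ {-1, 1}.
Assembling these constraints gives the stated polynomial.

2*x^2 + x*y - 3*y^2 - 2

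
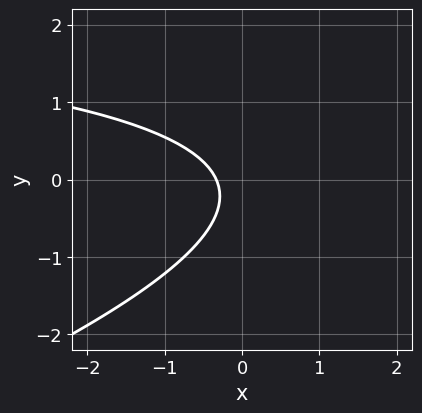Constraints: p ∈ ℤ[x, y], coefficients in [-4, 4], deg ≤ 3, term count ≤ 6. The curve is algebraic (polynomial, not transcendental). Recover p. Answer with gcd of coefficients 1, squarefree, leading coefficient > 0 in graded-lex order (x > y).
1. The degree is 2 — no degree-1 curve has this shape.
2. Checking where it meets the axes: no y-intercept at any integer in the box.
3. Together with the visible shape, these determine p as stated.

x*y - 3*y^2 - 3*x - y - 1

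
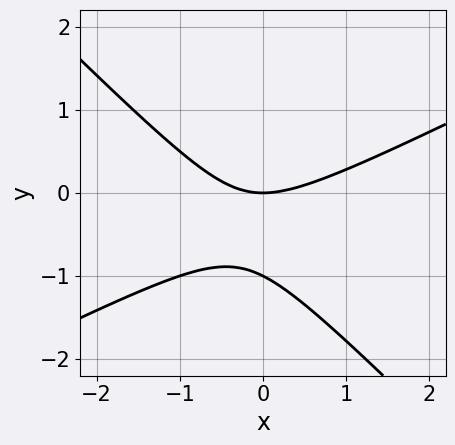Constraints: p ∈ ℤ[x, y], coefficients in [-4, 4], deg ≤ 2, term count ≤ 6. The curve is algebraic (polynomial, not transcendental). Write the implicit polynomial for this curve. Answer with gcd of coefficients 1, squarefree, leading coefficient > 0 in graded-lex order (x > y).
(a) The degree is 2 — a generic line meets the curve in up to 2 points.
(b) Against the integer gridlines: it meets the x-axis at x = 0 (among the integer gridlines); among the integer gridlines, it crosses the y-axis at y ∈ {-1, 0}.
(c) Matching integer coefficients to the picture gives p.

x^2 - x*y - 2*y^2 - 2*y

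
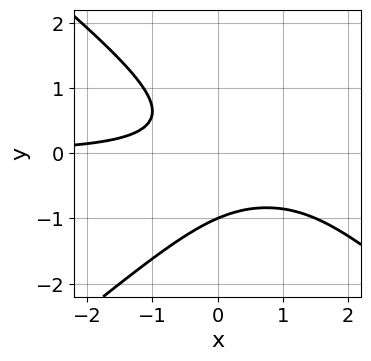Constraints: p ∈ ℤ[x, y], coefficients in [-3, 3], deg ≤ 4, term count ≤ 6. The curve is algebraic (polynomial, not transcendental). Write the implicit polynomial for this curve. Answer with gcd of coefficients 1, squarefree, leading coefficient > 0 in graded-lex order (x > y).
The degree is 3 — no degree-2 curve has this shape.
Observable constraints: it crosses the y-axis at the gridline y = -1; no x-intercept at any integer in the box.
The integer polynomial consistent with all of this is the stated p.

2*x^2*y - 3*y^3 - 3*x*y - y^2 - 2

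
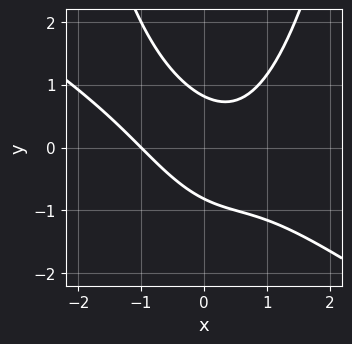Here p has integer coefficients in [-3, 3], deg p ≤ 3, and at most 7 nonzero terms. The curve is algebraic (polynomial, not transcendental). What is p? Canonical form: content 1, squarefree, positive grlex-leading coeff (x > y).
(a) The degree is 3 — a generic line meets the curve in up to 3 points.
(b) Checking where it meets the axes: it crosses the x-axis at the gridline x = -1.
(c) Putting this together gives p.

2*x^3 + 3*x^2*y - 3*x*y - 3*y^2 + 2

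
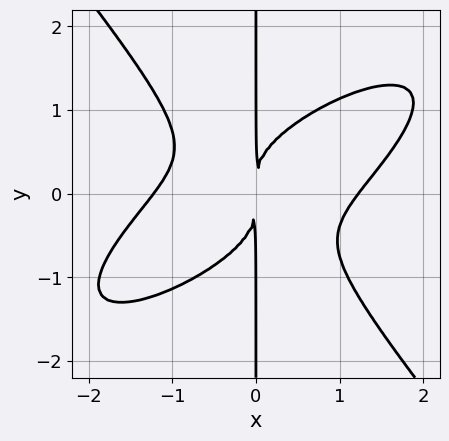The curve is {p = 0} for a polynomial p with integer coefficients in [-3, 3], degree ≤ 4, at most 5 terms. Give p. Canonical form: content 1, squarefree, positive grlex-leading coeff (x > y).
2*x^4 - 3*x^3*y + 3*x*y^3 - 3*x^2

Degree: a generic line meets the curve in up to 4 points, so deg p = 4.
Reading off the gridlines: every point of the y-axis in the box is on the curve.
Fitting integer coefficients to these (and the overall shape) gives p.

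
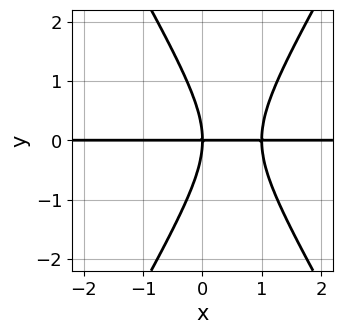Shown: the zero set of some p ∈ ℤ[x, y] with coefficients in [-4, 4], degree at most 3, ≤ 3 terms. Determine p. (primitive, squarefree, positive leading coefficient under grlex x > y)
3*x^2*y - y^3 - 3*x*y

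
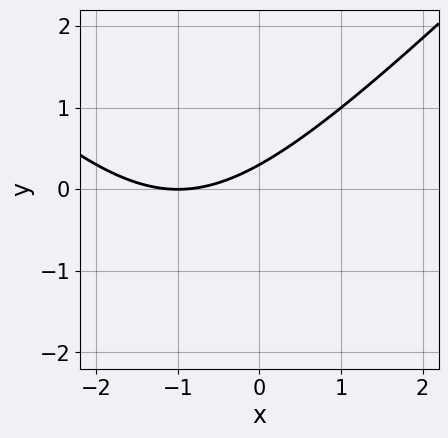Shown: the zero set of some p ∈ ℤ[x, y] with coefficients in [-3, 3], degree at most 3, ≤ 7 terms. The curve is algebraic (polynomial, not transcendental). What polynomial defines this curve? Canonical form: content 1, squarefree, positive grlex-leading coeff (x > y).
1. deg p = 2.
2. From the axis intercepts and sections: it crosses the x-axis at the gridline x = -1.
3. Assembling these constraints gives the stated polynomial.

x^2 - y^2 + 2*x - 3*y + 1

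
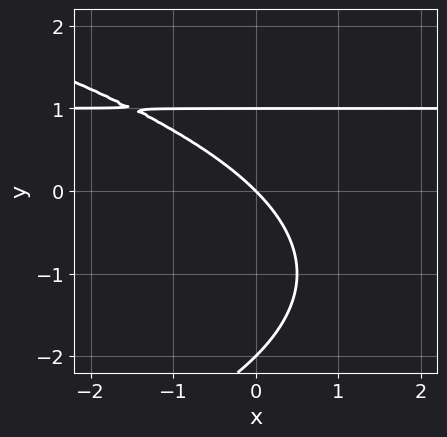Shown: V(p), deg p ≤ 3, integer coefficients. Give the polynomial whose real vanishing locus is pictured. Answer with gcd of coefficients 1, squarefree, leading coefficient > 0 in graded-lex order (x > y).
1. The degree is 3 — no degree-2 curve has this shape.
2. Observable constraints: one x-axis crossing is at x = 0; the y-axis gridline crossings are at y ∈ {-2, 0, 1}.
3. Solving for integer coefficients yields p as stated.

y^3 + 2*x*y + y^2 - 2*x - 2*y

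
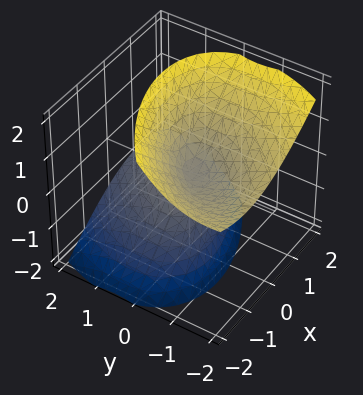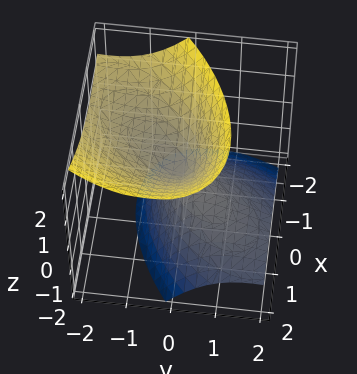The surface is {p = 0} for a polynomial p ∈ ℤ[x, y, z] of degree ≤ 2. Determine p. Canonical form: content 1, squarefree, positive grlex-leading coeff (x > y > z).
2*x^2 - 2*x*y + 2*y^2 + 3*y*z - 2*z^2

(a) There are 2 components. They look like related sheets of one shape, so recover p as a whole.
(b) The degree is 2 — no degree-1 surface has this shape.
(c) From the axis intercepts and sections: it meets the y-axis at y = 0 (among the integer gridlines); it meets the z-axis at z = 0 (among the integer gridlines); it meets the x-axis at x = 0 (among the integer gridlines).
(d) These observations pin down the coefficients.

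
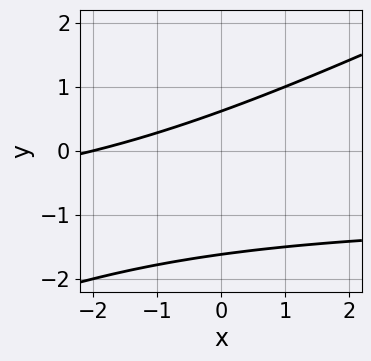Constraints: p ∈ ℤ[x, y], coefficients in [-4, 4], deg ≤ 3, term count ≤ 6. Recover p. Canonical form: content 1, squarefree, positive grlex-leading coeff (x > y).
x*y - 2*y^2 + x - 2*y + 2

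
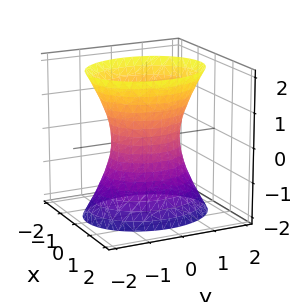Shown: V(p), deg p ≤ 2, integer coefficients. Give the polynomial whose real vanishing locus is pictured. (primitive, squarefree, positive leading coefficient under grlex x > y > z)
3*x^2 + 2*y^2 - z^2 - 2

(a) Degree: one connected sheet with a waist; a quadric, so deg p = 2.
(b) Symmetries: it's symmetric under x → −x, forcing even powers of x; mirror symmetry z ↦ −z ⇒ only even powers of z; mirror symmetry y ↦ −y ⇒ only even powers of y.
(c) From the axis intercepts and sections: no z-intercept at any integer in the box; the y-axis gridline crossings are at y ∈ {-1, 1}.
(d) Fitting integer coefficients to these (and the overall shape) gives p.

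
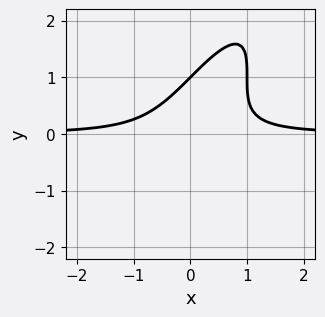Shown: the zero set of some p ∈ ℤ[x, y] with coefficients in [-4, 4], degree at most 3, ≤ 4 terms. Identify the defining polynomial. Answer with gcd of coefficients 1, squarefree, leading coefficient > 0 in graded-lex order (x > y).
3*x^2*y - 3*x*y^2 + y^3 - 1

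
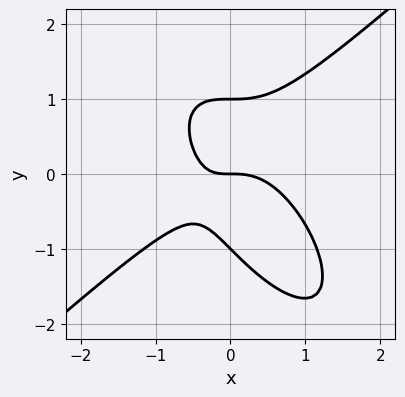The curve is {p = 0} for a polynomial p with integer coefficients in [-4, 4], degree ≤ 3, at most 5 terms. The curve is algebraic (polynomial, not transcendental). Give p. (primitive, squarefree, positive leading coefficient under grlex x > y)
First, deg p = 3. No degree-2 curve has this shape.
Next, from the axis intercepts and sections: it crosses the x-axis at the gridline x = 0; among the integer gridlines, it crosses the y-axis at y ∈ {-1, 0, 1}.
Finally, putting this together gives p.

3*x^3 - 2*x*y^2 - 2*y^3 + 2*x*y + 2*y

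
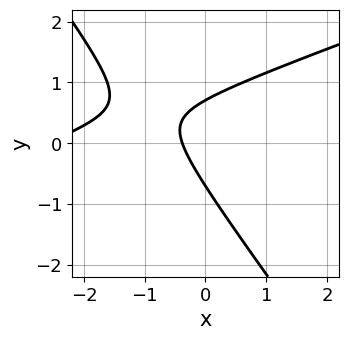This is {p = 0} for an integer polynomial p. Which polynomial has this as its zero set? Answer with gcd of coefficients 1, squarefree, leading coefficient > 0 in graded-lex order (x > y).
First, degree: a generic line meets the curve in up to 2 points, so deg p = 2.
Finally, the integer polynomial consistent with all of this is the stated p.

x^2 - 2*x*y - 2*y^2 + 3*x + 1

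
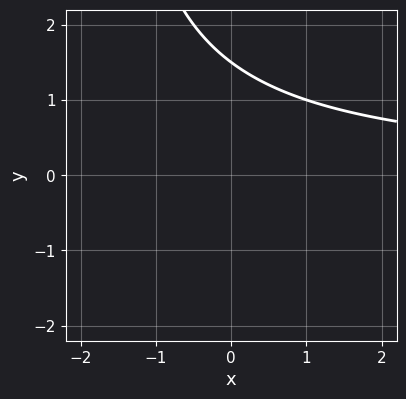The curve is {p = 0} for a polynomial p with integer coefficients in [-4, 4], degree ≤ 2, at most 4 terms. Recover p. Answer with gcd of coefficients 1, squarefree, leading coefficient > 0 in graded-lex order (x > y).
1. The degree is 2 — a generic line meets the curve in up to 2 points.
2. From the visible intercepts: it misses every integer gridline on the x-axis.
3. Fitting integer coefficients to these (and the overall shape) gives p.

x*y + 2*y - 3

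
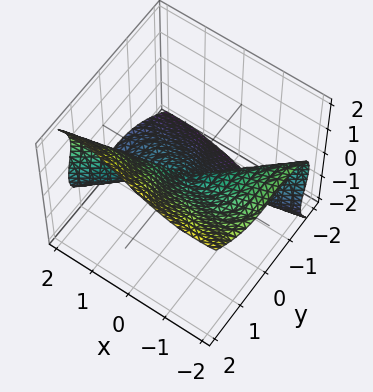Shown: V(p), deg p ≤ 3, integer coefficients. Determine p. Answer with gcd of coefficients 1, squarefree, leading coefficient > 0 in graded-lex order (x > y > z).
1. The degree is 3 — the shape is more complex than any degree-2 surface.
2. Observable constraints: it meets the x-axis at x = 0 (among the integer gridlines); it meets the z-axis at z = 0 (among the integer gridlines); one y-axis crossing is at y = 0.
3. Assembling these constraints gives the stated polynomial.

x^3 - 2*x*z^2 - 3*y^3 - y^2*z + 3*z^3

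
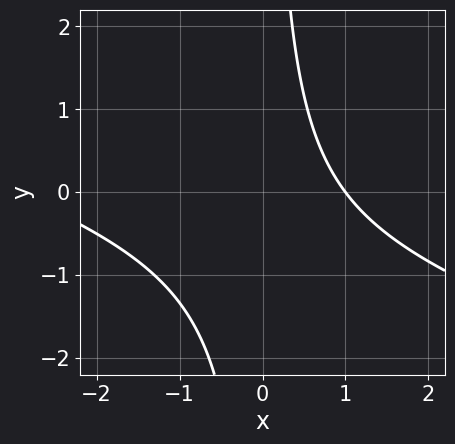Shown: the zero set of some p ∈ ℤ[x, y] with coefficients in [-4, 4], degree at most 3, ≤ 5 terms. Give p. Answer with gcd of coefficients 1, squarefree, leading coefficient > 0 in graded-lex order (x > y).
1. Degree: no degree-1 curve has this shape, so deg p = 2.
2. Reading off the gridlines: it meets the x-axis at x = 1 (among the integer gridlines); the curve avoids every integer y-axis point in the box.
3. Solving for integer coefficients yields p as stated.

x^2 + 3*x*y + 2*x - 3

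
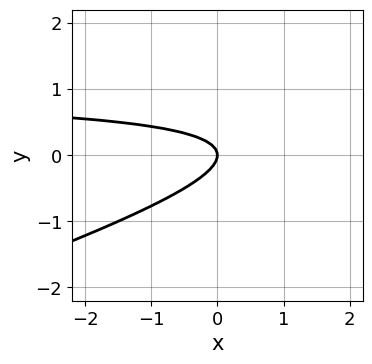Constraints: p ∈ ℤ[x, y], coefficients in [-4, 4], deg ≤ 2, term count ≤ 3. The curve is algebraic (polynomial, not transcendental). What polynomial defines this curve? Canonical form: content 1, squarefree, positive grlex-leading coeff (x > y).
x*y - 3*y^2 - x

The degree is 2 — a generic line meets the curve in up to 2 points.
Against the integer gridlines: it crosses the y-axis at the gridline y = 0; it crosses the x-axis at the gridline x = 0.
Assembling these constraints gives the stated polynomial.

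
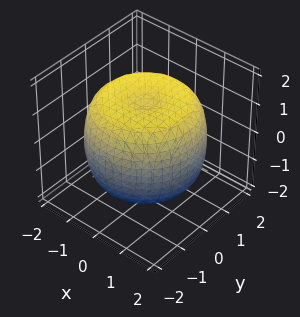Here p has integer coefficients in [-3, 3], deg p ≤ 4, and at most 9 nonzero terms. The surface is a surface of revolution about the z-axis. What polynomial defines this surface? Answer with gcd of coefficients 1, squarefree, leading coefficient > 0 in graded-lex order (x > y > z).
x^4 + 2*x^2*y^2 + y^4 - 2*x^2 - 2*y^2 + 2*z^2 - 3

1. The degree is 4 — a generic line meets the surface in up to 4 points.
2. Symmetry: every cross-section ⟂ z is a circle, so x, y appear only via x² + y².
3. Against the integer gridlines: a circular section at z = 1 has radius between 1 and 2.
4. These observations pin down the coefficients.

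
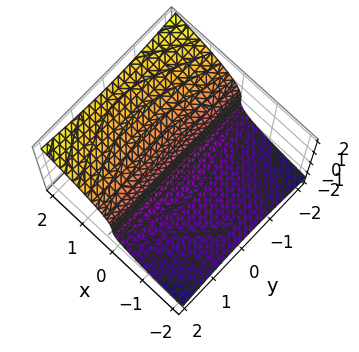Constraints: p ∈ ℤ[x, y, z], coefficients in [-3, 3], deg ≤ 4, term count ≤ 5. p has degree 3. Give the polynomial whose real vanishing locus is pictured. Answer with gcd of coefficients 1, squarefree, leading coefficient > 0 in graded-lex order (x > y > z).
(a) deg p = 3. The shape is more complex than any degree-2 surface.
(b) Reading off the gridlines: one x-axis crossing is at x = 0; every point of the y-axis in the box is on the surface; it crosses the z-axis at the gridline z = 0.
(c) Solving for integer coefficients yields p as stated.

x*y^2 - 3*z^3 + 2*x*z + 3*x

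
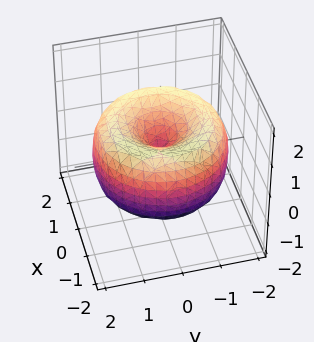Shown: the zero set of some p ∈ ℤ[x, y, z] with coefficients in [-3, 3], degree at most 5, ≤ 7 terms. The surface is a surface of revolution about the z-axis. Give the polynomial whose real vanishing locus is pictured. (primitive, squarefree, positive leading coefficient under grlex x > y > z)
1. The degree is 4 — no degree-3 surface has this shape.
2. Symmetries: the surface is invariant under rotation about z: p = q(x² + y², z).
3. From the axis intercepts and sections: a circular section at z = 0 has radius between 1 and 2; it meets the x-axis at x = 0 (among the integer gridlines); it meets the z-axis at z = 0 (among the integer gridlines).
4. Fitting integer coefficients to these (and the overall shape) gives p.

x^4 + 2*x^2*y^2 + y^4 - 3*x^2 - 3*y^2 + 2*z^2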